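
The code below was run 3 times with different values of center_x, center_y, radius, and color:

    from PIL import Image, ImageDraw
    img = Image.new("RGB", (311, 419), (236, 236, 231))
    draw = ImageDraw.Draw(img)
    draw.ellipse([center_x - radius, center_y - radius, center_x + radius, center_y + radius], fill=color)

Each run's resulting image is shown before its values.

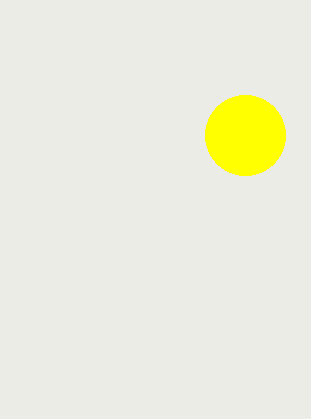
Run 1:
center_x = 245; center_y = 135; radius = 40; color = 'yellow'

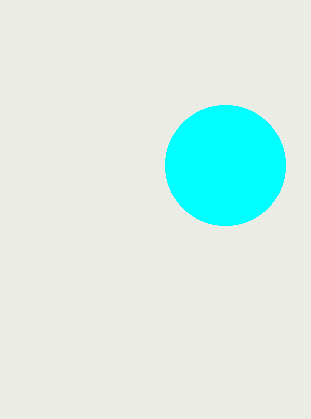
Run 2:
center_x = 225, center_y = 165, radius = 60, color = 'cyan'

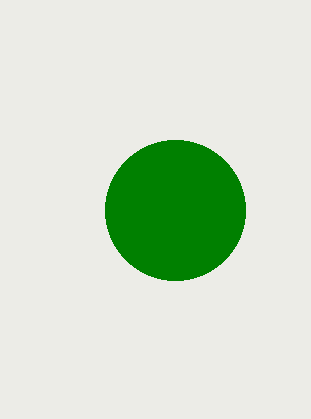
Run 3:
center_x = 175
center_y = 210
radius = 70
color = 'green'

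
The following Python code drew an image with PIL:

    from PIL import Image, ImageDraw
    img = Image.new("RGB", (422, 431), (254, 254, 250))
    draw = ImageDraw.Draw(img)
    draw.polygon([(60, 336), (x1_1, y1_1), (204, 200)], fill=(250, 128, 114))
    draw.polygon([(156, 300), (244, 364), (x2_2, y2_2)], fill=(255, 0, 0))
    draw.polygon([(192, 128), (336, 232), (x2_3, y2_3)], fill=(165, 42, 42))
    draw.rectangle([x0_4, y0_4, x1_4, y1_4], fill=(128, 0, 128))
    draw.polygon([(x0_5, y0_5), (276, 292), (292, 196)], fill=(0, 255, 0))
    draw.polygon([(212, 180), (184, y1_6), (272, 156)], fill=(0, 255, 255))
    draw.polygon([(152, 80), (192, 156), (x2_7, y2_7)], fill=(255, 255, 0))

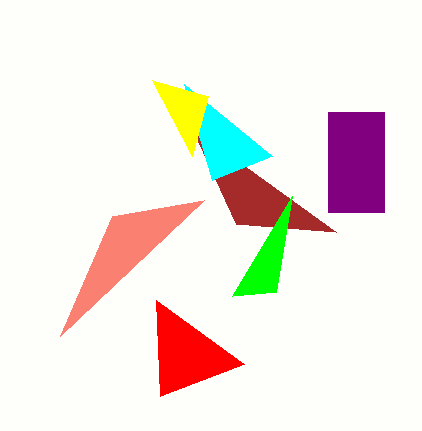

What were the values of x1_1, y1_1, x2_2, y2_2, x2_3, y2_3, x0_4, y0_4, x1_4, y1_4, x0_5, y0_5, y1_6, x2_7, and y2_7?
x1_1 = 112, y1_1 = 216, x2_2 = 160, y2_2 = 396, x2_3 = 236, y2_3 = 224, x0_4 = 328, y0_4 = 112, x1_4 = 384, y1_4 = 212, x0_5 = 232, y0_5 = 296, y1_6 = 84, x2_7 = 208, y2_7 = 96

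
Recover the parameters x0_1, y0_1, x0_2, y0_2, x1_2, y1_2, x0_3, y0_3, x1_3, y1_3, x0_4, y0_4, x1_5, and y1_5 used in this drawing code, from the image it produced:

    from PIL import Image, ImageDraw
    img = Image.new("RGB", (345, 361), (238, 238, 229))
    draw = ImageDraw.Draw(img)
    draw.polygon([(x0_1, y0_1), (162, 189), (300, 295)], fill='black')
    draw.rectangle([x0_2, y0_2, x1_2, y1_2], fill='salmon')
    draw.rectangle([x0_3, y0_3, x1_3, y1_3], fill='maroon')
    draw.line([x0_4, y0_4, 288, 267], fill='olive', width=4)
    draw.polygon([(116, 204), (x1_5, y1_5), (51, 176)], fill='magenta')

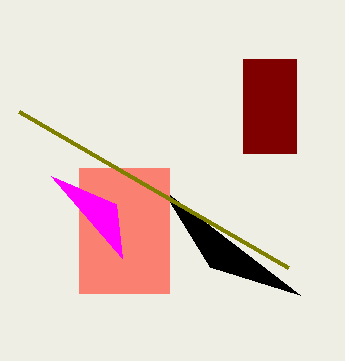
x0_1 = 210, y0_1 = 267, x0_2 = 79, y0_2 = 168, x1_2 = 169, y1_2 = 293, x0_3 = 243, y0_3 = 59, x1_3 = 296, y1_3 = 153, x0_4 = 19, y0_4 = 111, x1_5 = 122, y1_5 = 258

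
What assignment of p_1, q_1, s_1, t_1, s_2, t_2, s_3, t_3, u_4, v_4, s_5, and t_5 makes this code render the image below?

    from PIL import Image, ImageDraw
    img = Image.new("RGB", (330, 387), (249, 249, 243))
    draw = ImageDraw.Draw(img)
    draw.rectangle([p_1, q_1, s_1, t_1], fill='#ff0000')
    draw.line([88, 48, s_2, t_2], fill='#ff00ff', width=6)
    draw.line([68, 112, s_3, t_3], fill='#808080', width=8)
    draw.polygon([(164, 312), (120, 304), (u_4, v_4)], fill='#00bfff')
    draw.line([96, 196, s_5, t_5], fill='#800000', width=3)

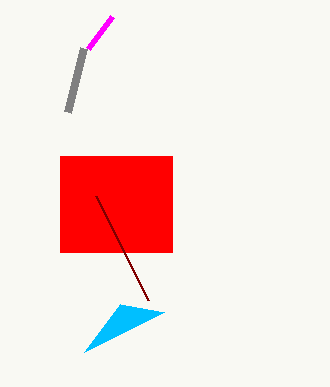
p_1 = 60
q_1 = 156
s_1 = 172
t_1 = 252
s_2 = 112
t_2 = 16
s_3 = 84
t_3 = 48
u_4 = 84
v_4 = 352
s_5 = 148
t_5 = 300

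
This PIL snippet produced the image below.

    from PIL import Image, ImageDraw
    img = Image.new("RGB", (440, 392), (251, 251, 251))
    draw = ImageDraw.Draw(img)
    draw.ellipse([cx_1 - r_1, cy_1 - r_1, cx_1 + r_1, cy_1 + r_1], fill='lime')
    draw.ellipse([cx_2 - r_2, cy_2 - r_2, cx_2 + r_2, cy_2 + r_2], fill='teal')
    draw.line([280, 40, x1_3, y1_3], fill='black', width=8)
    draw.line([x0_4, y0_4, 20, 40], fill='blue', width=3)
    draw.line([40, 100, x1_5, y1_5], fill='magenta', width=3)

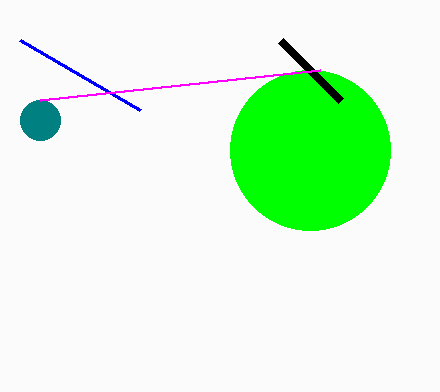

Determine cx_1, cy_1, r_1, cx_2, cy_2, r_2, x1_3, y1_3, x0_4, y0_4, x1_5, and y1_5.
cx_1 = 310, cy_1 = 150, r_1 = 80, cx_2 = 40, cy_2 = 120, r_2 = 20, x1_3 = 340, y1_3 = 100, x0_4 = 140, y0_4 = 110, x1_5 = 320, y1_5 = 70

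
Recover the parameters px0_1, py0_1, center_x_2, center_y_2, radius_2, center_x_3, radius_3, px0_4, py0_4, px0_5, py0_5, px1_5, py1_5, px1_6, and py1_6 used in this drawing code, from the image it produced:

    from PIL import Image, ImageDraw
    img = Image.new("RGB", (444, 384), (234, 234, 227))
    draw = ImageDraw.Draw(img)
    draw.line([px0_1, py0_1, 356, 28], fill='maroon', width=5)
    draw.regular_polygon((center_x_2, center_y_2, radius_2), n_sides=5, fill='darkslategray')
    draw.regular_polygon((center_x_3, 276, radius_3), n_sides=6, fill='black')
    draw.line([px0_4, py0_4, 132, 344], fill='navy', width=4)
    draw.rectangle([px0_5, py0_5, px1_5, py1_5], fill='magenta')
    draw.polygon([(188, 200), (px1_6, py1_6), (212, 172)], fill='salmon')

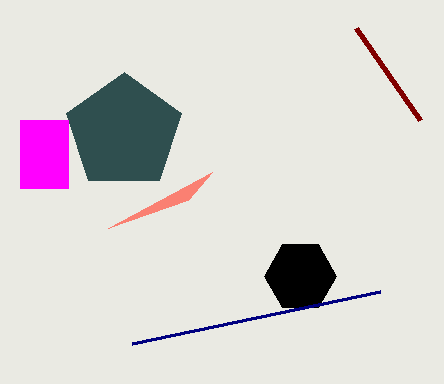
px0_1 = 420
py0_1 = 120
center_x_2 = 124
center_y_2 = 132
radius_2 = 60
center_x_3 = 300
radius_3 = 36
px0_4 = 380
py0_4 = 292
px0_5 = 20
py0_5 = 120
px1_5 = 68
py1_5 = 188
px1_6 = 108
py1_6 = 228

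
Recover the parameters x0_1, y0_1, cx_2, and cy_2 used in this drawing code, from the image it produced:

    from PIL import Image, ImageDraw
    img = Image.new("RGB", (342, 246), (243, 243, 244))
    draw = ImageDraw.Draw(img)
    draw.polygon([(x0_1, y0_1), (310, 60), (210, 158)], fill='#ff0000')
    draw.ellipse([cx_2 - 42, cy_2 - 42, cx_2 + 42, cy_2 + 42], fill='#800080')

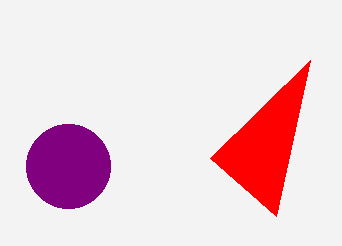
x0_1 = 276, y0_1 = 216, cx_2 = 68, cy_2 = 166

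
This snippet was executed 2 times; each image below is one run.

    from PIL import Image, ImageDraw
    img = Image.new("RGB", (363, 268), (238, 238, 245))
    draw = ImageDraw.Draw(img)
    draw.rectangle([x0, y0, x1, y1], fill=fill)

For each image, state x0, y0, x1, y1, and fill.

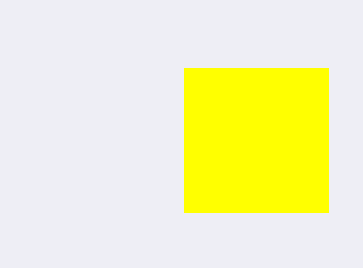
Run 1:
x0 = 184; y0 = 68; x1 = 328; y1 = 212; fill = 'yellow'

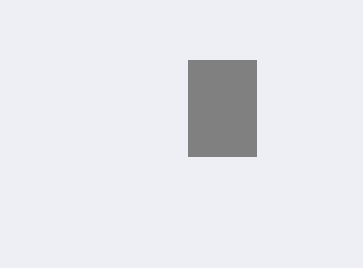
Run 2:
x0 = 188, y0 = 60, x1 = 256, y1 = 156, fill = 'gray'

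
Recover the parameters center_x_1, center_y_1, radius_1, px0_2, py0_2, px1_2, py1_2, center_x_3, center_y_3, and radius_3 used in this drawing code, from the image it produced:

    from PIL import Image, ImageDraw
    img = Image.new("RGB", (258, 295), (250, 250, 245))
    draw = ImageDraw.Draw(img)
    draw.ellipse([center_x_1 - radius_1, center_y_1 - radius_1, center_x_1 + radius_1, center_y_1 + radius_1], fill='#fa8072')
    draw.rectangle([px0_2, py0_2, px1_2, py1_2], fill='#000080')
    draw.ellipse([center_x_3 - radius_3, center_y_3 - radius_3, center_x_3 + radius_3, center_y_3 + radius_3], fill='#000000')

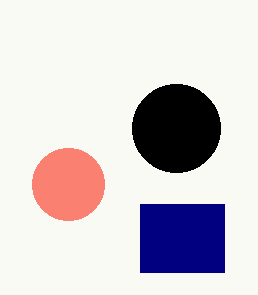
center_x_1 = 68; center_y_1 = 184; radius_1 = 36; px0_2 = 140; py0_2 = 204; px1_2 = 224; py1_2 = 272; center_x_3 = 176; center_y_3 = 128; radius_3 = 44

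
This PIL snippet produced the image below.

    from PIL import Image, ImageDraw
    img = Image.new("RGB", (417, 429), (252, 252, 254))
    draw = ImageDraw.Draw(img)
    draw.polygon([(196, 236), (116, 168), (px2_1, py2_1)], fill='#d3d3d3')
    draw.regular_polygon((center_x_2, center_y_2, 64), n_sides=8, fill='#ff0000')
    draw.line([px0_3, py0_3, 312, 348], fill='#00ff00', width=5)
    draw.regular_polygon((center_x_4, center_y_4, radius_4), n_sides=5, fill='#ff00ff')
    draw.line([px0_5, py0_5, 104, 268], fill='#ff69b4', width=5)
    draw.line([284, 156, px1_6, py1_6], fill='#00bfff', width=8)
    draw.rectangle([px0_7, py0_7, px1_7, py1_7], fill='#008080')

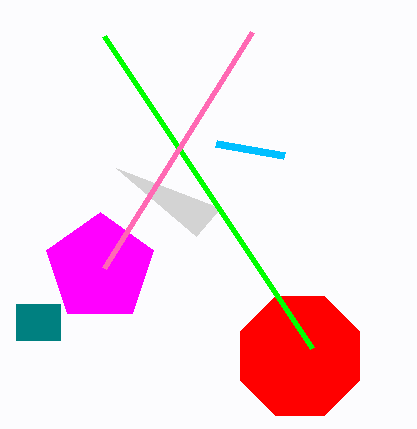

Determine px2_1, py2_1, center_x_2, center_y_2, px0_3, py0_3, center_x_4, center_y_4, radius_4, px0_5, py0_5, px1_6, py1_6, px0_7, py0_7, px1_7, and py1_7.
px2_1 = 220
py2_1 = 208
center_x_2 = 300
center_y_2 = 356
px0_3 = 104
py0_3 = 36
center_x_4 = 100
center_y_4 = 268
radius_4 = 56
px0_5 = 252
py0_5 = 32
px1_6 = 216
py1_6 = 144
px0_7 = 16
py0_7 = 304
px1_7 = 60
py1_7 = 340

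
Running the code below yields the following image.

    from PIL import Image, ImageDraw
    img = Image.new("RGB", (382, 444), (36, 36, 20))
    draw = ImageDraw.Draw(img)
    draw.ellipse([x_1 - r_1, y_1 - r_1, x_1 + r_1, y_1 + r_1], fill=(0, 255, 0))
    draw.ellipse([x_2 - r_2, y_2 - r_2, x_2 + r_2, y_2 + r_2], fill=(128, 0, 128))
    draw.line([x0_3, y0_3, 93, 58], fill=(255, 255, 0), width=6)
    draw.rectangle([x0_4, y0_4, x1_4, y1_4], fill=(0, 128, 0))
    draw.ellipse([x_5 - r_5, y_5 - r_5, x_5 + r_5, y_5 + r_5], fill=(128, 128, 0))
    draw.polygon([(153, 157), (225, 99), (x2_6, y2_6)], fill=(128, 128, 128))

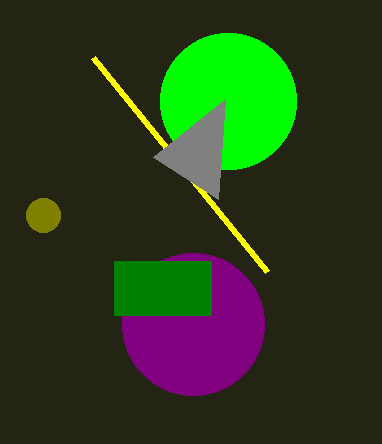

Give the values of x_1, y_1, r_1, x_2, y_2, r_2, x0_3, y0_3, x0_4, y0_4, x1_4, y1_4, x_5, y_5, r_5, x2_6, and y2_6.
x_1 = 228, y_1 = 101, r_1 = 68, x_2 = 193, y_2 = 324, r_2 = 71, x0_3 = 267, y0_3 = 272, x0_4 = 114, y0_4 = 261, x1_4 = 211, y1_4 = 315, x_5 = 43, y_5 = 215, r_5 = 17, x2_6 = 218, y2_6 = 199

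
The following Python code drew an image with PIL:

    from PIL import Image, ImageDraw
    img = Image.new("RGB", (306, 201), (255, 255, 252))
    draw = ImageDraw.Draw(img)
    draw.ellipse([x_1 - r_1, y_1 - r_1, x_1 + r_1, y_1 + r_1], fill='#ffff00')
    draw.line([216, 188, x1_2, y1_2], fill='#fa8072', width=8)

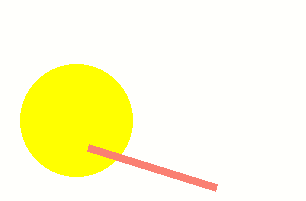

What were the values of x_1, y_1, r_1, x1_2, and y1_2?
x_1 = 76; y_1 = 120; r_1 = 56; x1_2 = 88; y1_2 = 148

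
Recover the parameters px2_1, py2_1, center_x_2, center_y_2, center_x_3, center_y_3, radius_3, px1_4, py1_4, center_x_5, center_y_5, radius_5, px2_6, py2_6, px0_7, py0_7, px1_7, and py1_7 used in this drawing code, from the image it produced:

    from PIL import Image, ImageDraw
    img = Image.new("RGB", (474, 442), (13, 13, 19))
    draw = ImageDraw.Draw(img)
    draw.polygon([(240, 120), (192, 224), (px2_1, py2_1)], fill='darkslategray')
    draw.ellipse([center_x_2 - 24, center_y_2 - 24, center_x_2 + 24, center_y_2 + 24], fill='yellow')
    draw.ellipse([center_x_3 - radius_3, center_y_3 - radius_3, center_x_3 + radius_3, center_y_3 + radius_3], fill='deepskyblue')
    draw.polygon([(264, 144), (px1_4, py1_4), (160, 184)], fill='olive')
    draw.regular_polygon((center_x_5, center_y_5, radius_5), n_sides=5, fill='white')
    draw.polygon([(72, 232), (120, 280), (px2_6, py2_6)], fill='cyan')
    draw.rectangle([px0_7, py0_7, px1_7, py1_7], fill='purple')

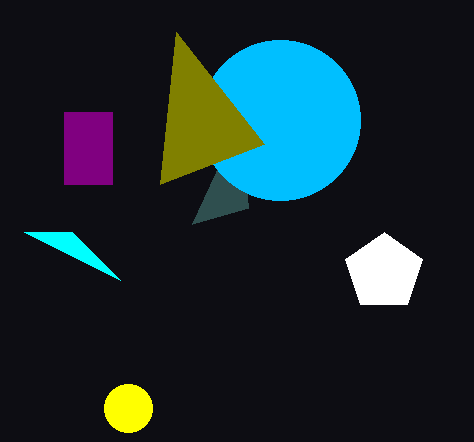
px2_1 = 248, py2_1 = 208, center_x_2 = 128, center_y_2 = 408, center_x_3 = 280, center_y_3 = 120, radius_3 = 80, px1_4 = 176, py1_4 = 32, center_x_5 = 384, center_y_5 = 272, radius_5 = 40, px2_6 = 24, py2_6 = 232, px0_7 = 64, py0_7 = 112, px1_7 = 112, py1_7 = 184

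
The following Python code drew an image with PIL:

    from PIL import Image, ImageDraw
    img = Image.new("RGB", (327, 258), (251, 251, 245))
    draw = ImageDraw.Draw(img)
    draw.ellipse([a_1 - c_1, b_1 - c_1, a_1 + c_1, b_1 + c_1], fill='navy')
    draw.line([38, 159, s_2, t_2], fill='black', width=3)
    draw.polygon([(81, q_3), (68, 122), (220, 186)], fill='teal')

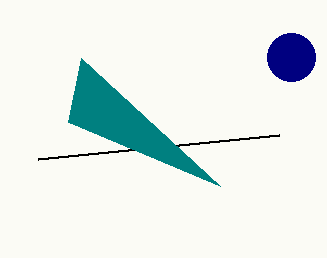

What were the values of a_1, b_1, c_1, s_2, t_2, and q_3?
a_1 = 291; b_1 = 57; c_1 = 24; s_2 = 279; t_2 = 135; q_3 = 58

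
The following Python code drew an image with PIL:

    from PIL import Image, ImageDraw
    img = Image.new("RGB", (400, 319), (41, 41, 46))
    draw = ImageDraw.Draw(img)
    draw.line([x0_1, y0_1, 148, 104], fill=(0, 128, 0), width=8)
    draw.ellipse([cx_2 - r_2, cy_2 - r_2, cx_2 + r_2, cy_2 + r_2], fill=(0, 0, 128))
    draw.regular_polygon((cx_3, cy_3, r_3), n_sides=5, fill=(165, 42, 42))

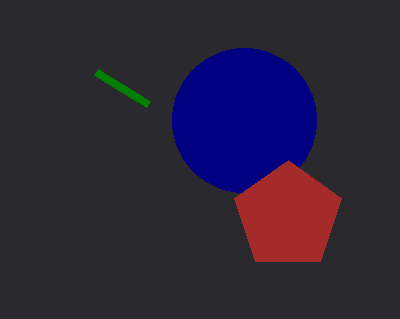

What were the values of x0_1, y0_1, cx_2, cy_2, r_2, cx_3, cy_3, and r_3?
x0_1 = 96, y0_1 = 72, cx_2 = 244, cy_2 = 120, r_2 = 72, cx_3 = 288, cy_3 = 216, r_3 = 56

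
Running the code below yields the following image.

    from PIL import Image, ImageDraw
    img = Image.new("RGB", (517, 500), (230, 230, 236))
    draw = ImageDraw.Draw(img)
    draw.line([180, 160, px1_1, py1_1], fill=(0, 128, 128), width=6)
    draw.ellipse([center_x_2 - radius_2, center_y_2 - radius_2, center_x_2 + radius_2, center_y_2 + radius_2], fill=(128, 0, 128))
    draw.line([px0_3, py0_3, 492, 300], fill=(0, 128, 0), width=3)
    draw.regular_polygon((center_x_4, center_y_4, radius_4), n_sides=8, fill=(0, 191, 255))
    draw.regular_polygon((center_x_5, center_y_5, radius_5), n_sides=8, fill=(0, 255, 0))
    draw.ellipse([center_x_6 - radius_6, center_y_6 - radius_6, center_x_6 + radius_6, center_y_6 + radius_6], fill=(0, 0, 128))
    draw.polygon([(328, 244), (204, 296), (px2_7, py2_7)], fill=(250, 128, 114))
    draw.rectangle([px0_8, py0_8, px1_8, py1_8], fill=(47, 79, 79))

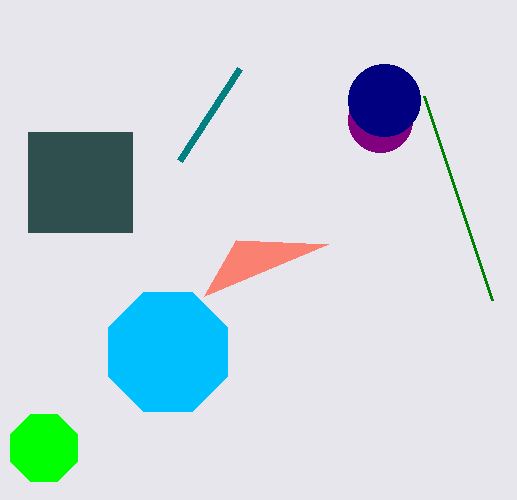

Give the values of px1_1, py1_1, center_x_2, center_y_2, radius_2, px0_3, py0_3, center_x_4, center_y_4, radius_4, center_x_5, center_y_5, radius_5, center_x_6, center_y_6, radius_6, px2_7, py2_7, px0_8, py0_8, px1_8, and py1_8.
px1_1 = 240; py1_1 = 68; center_x_2 = 380; center_y_2 = 120; radius_2 = 32; px0_3 = 424; py0_3 = 96; center_x_4 = 168; center_y_4 = 352; radius_4 = 64; center_x_5 = 44; center_y_5 = 448; radius_5 = 36; center_x_6 = 384; center_y_6 = 100; radius_6 = 36; px2_7 = 236; py2_7 = 240; px0_8 = 28; py0_8 = 132; px1_8 = 132; py1_8 = 232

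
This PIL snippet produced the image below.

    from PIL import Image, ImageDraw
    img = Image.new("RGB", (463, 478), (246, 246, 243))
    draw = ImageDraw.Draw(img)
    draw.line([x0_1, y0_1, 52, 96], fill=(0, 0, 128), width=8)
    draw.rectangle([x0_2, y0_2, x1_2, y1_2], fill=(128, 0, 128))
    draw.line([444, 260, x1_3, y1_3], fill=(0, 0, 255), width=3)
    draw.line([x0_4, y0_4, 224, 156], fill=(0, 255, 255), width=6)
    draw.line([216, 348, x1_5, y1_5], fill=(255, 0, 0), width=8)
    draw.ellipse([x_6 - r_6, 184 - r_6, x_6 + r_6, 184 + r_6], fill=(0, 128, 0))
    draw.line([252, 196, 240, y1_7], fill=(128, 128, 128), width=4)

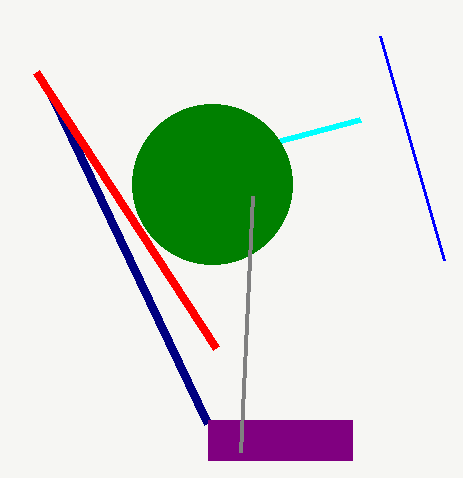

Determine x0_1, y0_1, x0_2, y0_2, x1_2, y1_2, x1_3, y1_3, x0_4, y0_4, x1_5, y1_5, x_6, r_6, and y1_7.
x0_1 = 208; y0_1 = 424; x0_2 = 208; y0_2 = 420; x1_2 = 352; y1_2 = 460; x1_3 = 380; y1_3 = 36; x0_4 = 360; y0_4 = 120; x1_5 = 36; y1_5 = 72; x_6 = 212; r_6 = 80; y1_7 = 452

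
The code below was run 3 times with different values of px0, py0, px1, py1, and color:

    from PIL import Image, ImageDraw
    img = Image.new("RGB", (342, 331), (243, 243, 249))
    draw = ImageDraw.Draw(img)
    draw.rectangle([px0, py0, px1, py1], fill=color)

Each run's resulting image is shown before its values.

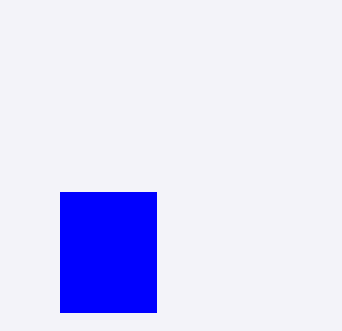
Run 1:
px0 = 60; py0 = 192; px1 = 156; py1 = 312; color = 'blue'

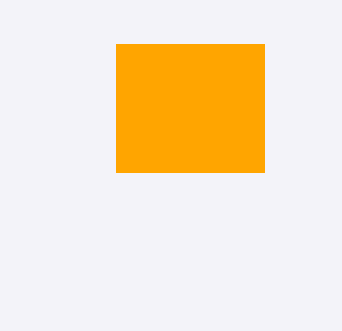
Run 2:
px0 = 116; py0 = 44; px1 = 264; py1 = 172; color = 'orange'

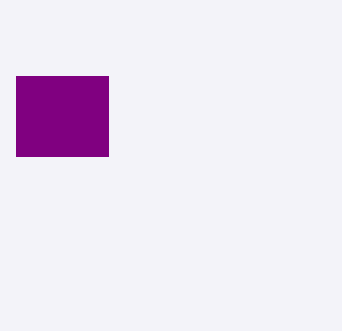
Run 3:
px0 = 16; py0 = 76; px1 = 108; py1 = 156; color = 'purple'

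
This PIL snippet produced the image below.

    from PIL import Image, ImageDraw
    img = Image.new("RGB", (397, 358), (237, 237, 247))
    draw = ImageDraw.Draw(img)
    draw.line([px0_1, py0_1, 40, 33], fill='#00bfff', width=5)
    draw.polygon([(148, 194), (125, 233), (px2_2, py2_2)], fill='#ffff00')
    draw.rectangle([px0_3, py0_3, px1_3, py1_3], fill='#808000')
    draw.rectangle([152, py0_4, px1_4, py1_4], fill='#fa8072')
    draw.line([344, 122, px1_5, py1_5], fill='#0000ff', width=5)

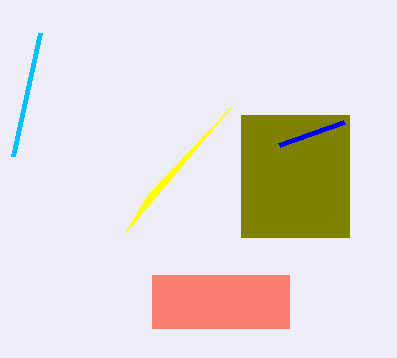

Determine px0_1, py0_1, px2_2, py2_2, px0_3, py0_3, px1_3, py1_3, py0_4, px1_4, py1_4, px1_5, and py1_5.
px0_1 = 13, py0_1 = 156, px2_2 = 230, py2_2 = 108, px0_3 = 241, py0_3 = 115, px1_3 = 349, py1_3 = 237, py0_4 = 275, px1_4 = 289, py1_4 = 328, px1_5 = 279, py1_5 = 145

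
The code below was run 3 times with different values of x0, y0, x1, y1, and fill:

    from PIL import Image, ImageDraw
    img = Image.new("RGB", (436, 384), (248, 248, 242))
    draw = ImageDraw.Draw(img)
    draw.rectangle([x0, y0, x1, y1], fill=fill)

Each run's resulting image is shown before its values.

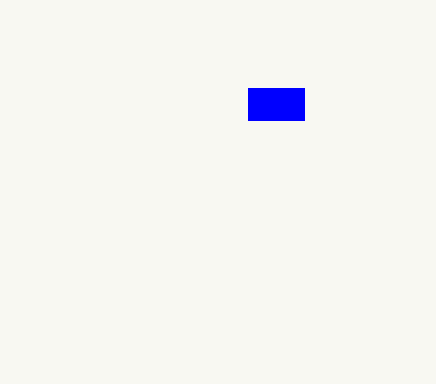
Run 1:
x0 = 248, y0 = 88, x1 = 304, y1 = 120, fill = 'blue'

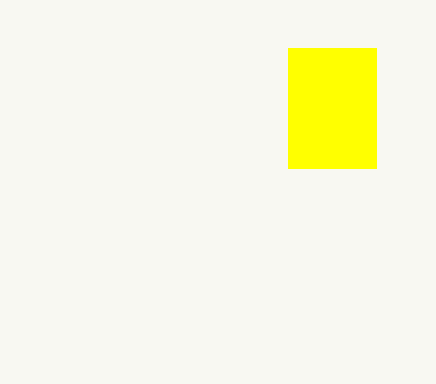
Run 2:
x0 = 288; y0 = 48; x1 = 376; y1 = 168; fill = 'yellow'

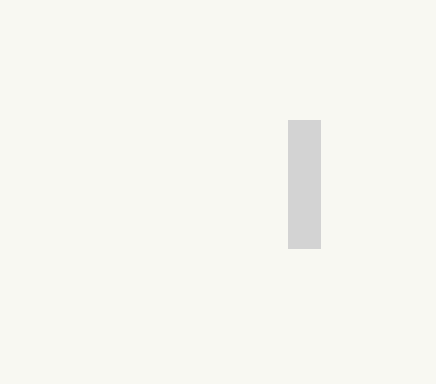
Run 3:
x0 = 288
y0 = 120
x1 = 320
y1 = 248
fill = 'lightgray'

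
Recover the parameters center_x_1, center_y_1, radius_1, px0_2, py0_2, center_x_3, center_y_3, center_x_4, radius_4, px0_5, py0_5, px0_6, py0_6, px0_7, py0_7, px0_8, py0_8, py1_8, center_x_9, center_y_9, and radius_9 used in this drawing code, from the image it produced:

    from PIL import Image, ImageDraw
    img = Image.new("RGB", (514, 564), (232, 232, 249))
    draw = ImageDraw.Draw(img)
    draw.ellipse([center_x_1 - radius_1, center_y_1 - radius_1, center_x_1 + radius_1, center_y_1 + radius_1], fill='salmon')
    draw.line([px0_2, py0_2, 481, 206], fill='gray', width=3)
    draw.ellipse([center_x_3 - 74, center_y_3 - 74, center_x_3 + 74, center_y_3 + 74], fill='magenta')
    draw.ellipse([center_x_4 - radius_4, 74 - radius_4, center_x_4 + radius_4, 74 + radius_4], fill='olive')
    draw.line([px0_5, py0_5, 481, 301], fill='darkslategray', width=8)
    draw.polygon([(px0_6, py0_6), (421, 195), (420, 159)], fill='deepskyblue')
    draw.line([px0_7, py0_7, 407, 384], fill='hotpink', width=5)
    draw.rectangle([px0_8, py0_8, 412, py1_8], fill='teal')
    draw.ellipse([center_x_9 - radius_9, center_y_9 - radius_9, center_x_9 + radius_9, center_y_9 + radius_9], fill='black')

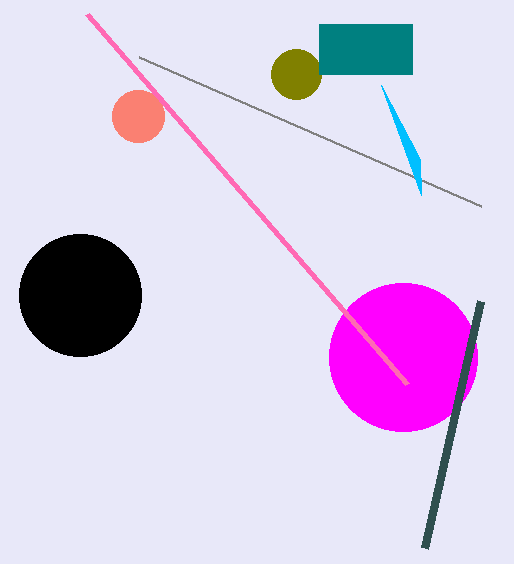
center_x_1 = 138
center_y_1 = 116
radius_1 = 26
px0_2 = 139
py0_2 = 57
center_x_3 = 403
center_y_3 = 357
center_x_4 = 296
radius_4 = 25
px0_5 = 425
py0_5 = 548
px0_6 = 381
py0_6 = 85
px0_7 = 87
py0_7 = 14
px0_8 = 319
py0_8 = 24
py1_8 = 74
center_x_9 = 80
center_y_9 = 295
radius_9 = 61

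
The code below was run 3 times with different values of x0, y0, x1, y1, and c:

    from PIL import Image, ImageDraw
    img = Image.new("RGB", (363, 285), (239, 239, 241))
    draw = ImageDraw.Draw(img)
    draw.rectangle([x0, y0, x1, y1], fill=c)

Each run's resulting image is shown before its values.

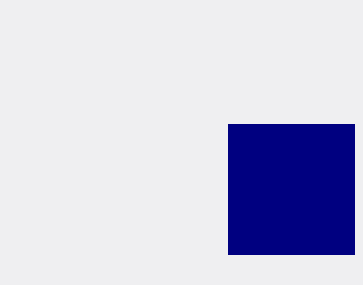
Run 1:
x0 = 228
y0 = 124
x1 = 354
y1 = 254
c = 'navy'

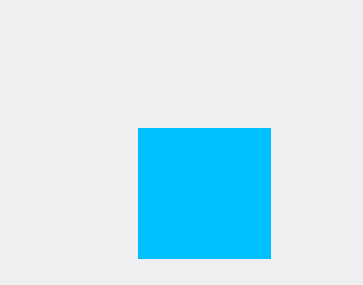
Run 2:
x0 = 138
y0 = 128
x1 = 270
y1 = 258
c = 'deepskyblue'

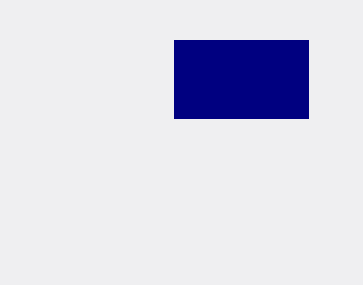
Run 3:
x0 = 174, y0 = 40, x1 = 308, y1 = 118, c = 'navy'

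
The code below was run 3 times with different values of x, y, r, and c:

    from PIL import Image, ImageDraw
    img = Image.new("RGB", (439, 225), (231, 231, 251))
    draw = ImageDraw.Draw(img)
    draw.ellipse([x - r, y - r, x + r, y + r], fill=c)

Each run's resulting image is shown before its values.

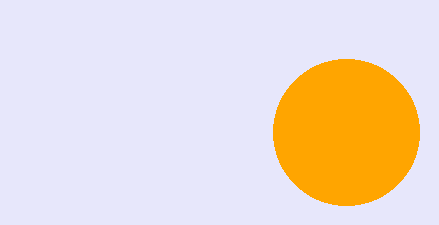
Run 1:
x = 346, y = 132, r = 73, c = 'orange'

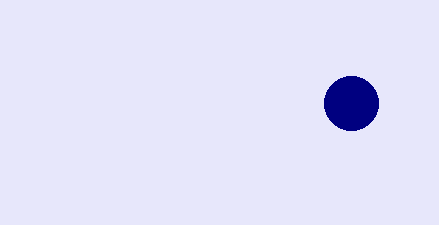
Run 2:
x = 351, y = 103, r = 27, c = 'navy'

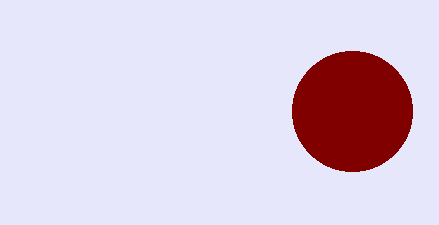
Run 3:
x = 352, y = 111, r = 60, c = 'maroon'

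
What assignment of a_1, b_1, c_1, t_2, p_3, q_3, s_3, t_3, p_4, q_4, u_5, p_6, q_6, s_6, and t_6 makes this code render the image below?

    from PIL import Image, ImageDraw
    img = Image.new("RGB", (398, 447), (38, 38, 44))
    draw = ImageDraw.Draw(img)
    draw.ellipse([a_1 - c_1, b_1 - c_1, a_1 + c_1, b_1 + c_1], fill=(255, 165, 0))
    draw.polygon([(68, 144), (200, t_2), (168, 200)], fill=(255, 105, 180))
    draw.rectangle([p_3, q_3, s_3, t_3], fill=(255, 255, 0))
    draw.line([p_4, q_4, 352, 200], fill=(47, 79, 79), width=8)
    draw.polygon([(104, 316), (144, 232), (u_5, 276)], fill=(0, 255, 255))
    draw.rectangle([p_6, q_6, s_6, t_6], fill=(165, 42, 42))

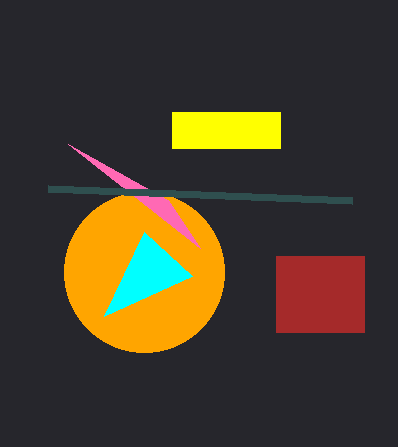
a_1 = 144, b_1 = 272, c_1 = 80, t_2 = 248, p_3 = 172, q_3 = 112, s_3 = 280, t_3 = 148, p_4 = 48, q_4 = 188, u_5 = 192, p_6 = 276, q_6 = 256, s_6 = 364, t_6 = 332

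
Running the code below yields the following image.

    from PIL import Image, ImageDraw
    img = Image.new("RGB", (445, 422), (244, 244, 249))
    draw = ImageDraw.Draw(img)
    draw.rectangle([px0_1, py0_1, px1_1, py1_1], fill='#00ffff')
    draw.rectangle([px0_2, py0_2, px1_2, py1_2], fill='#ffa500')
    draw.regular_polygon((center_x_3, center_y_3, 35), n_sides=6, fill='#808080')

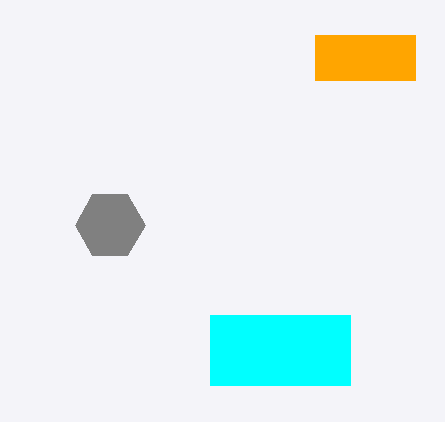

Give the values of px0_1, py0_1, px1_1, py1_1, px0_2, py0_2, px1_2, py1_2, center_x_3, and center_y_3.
px0_1 = 210
py0_1 = 315
px1_1 = 350
py1_1 = 385
px0_2 = 315
py0_2 = 35
px1_2 = 415
py1_2 = 80
center_x_3 = 110
center_y_3 = 225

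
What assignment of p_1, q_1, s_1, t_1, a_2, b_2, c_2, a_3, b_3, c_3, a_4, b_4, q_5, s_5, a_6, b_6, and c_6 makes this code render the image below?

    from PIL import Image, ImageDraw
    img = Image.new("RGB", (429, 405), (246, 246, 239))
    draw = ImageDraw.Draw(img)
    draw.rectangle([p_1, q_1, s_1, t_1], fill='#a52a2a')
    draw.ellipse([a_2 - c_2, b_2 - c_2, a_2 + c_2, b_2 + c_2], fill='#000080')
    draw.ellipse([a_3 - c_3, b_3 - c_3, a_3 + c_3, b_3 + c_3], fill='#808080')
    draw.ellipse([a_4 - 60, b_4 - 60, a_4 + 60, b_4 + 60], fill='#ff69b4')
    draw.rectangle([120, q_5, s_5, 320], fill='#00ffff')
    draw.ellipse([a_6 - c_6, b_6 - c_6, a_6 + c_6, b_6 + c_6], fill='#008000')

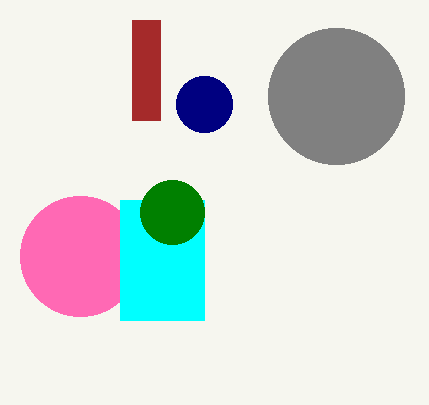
p_1 = 132
q_1 = 20
s_1 = 160
t_1 = 120
a_2 = 204
b_2 = 104
c_2 = 28
a_3 = 336
b_3 = 96
c_3 = 68
a_4 = 80
b_4 = 256
q_5 = 200
s_5 = 204
a_6 = 172
b_6 = 212
c_6 = 32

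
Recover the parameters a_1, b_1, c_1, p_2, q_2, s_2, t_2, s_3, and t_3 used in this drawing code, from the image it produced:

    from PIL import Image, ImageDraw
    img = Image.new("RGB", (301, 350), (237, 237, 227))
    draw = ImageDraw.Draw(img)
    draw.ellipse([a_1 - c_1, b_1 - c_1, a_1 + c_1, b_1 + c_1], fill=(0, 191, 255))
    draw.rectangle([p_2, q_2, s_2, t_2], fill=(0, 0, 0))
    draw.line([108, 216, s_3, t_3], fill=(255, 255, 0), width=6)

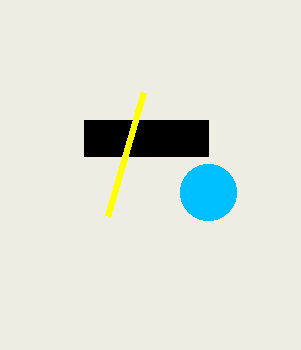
a_1 = 208
b_1 = 192
c_1 = 28
p_2 = 84
q_2 = 120
s_2 = 208
t_2 = 156
s_3 = 144
t_3 = 92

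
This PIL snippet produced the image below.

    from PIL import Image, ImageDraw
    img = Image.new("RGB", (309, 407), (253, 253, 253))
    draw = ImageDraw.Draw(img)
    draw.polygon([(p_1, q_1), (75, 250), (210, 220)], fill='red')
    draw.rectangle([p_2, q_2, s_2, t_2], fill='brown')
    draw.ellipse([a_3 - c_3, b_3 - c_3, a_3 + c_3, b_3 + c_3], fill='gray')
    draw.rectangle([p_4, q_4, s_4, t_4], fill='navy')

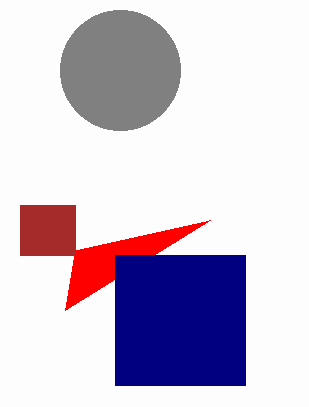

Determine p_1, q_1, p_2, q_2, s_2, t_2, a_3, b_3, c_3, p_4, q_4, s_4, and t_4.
p_1 = 65, q_1 = 310, p_2 = 20, q_2 = 205, s_2 = 75, t_2 = 255, a_3 = 120, b_3 = 70, c_3 = 60, p_4 = 115, q_4 = 255, s_4 = 245, t_4 = 385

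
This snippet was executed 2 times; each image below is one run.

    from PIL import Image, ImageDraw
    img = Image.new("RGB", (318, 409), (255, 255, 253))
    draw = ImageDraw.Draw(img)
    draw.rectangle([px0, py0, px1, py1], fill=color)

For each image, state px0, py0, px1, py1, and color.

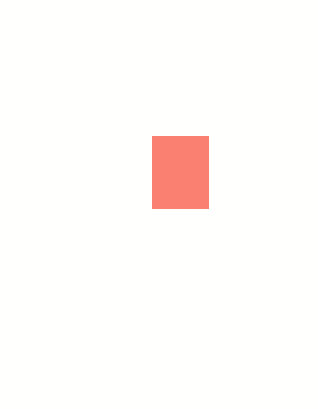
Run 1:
px0 = 152; py0 = 136; px1 = 208; py1 = 208; color = 'salmon'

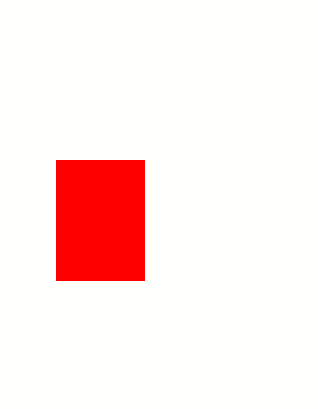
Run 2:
px0 = 56, py0 = 160, px1 = 144, py1 = 280, color = 'red'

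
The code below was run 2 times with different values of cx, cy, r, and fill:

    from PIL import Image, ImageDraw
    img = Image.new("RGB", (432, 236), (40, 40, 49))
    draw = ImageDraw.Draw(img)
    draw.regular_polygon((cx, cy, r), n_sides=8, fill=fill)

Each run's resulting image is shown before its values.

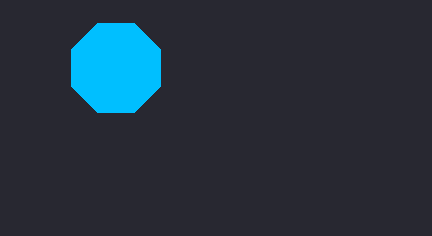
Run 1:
cx = 116; cy = 68; r = 48; fill = 'deepskyblue'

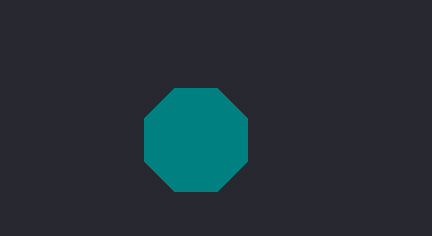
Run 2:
cx = 196, cy = 140, r = 56, fill = 'teal'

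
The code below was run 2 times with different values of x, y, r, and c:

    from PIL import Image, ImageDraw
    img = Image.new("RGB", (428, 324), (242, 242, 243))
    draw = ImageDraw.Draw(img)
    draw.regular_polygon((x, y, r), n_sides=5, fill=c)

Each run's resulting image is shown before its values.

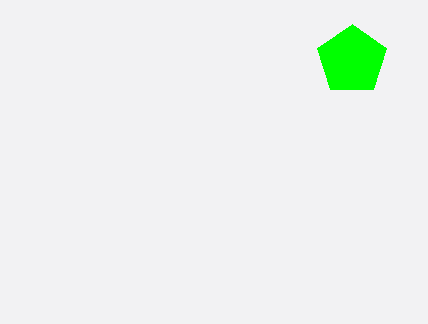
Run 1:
x = 352
y = 60
r = 36
c = 'lime'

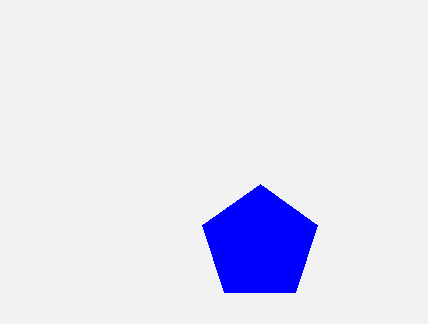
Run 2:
x = 260; y = 244; r = 60; c = 'blue'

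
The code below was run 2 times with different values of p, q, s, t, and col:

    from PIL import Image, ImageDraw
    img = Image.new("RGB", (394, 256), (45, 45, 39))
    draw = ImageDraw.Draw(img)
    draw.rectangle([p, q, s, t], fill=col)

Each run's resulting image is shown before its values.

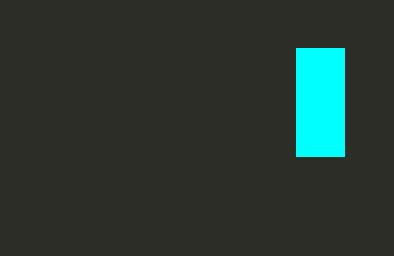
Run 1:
p = 296, q = 48, s = 344, t = 156, col = 'cyan'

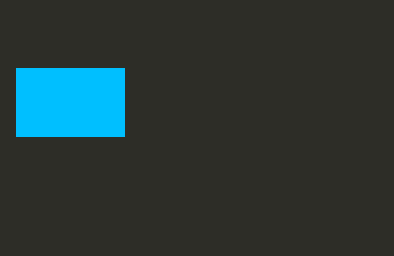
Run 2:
p = 16; q = 68; s = 124; t = 136; col = 'deepskyblue'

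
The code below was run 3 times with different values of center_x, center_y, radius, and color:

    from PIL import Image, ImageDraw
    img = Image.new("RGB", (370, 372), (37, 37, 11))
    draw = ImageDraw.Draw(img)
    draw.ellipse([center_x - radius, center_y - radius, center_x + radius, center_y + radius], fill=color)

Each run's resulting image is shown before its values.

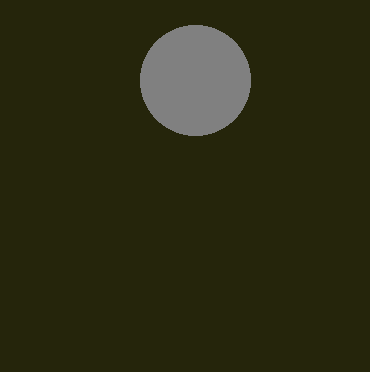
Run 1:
center_x = 195
center_y = 80
radius = 55
color = 'gray'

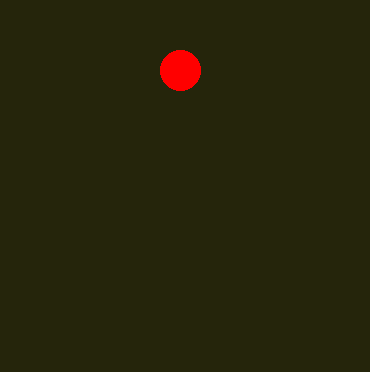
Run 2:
center_x = 180, center_y = 70, radius = 20, color = 'red'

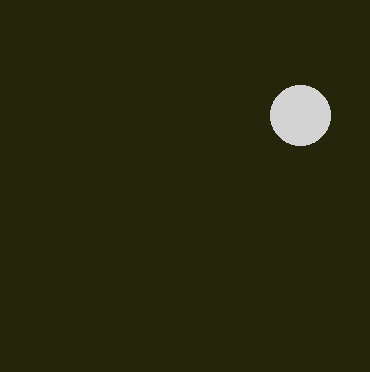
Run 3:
center_x = 300
center_y = 115
radius = 30
color = 'lightgray'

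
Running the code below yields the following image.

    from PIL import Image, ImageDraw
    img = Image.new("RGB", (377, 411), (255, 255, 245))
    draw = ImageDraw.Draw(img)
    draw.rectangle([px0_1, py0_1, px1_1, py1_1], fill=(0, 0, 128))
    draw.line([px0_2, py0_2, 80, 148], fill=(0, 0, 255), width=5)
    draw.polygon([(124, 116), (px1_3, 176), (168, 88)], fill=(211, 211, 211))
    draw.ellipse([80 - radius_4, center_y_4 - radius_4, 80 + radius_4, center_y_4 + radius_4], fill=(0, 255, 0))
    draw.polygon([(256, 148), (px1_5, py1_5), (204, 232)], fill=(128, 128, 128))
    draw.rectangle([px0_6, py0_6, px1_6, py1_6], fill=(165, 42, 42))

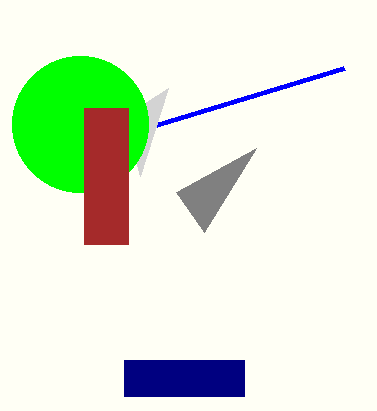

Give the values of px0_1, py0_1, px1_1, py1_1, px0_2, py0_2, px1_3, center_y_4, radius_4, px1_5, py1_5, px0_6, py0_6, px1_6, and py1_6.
px0_1 = 124, py0_1 = 360, px1_1 = 244, py1_1 = 396, px0_2 = 344, py0_2 = 68, px1_3 = 140, center_y_4 = 124, radius_4 = 68, px1_5 = 176, py1_5 = 192, px0_6 = 84, py0_6 = 108, px1_6 = 128, py1_6 = 244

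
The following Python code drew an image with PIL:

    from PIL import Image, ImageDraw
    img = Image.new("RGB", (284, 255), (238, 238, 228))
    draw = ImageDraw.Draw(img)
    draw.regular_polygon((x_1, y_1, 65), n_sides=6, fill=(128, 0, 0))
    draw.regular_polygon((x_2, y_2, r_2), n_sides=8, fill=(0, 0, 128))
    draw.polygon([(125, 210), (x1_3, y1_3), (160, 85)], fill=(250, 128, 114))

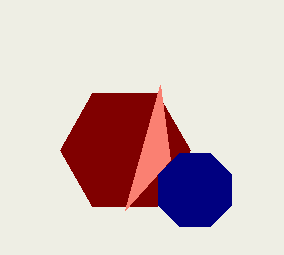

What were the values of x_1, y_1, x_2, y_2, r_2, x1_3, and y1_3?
x_1 = 125, y_1 = 150, x_2 = 195, y_2 = 190, r_2 = 40, x1_3 = 170, y1_3 = 160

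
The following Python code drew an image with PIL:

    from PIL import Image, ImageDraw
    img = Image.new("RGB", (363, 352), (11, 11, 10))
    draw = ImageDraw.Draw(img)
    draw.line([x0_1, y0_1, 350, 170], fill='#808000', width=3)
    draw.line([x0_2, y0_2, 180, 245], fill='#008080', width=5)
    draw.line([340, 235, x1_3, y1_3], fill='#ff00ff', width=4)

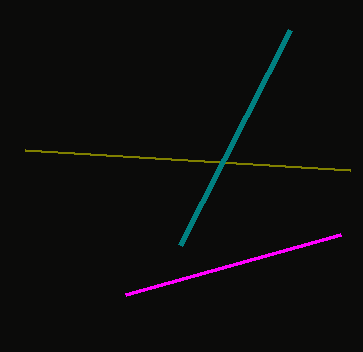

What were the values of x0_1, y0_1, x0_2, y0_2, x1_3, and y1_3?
x0_1 = 25; y0_1 = 150; x0_2 = 290; y0_2 = 30; x1_3 = 125; y1_3 = 295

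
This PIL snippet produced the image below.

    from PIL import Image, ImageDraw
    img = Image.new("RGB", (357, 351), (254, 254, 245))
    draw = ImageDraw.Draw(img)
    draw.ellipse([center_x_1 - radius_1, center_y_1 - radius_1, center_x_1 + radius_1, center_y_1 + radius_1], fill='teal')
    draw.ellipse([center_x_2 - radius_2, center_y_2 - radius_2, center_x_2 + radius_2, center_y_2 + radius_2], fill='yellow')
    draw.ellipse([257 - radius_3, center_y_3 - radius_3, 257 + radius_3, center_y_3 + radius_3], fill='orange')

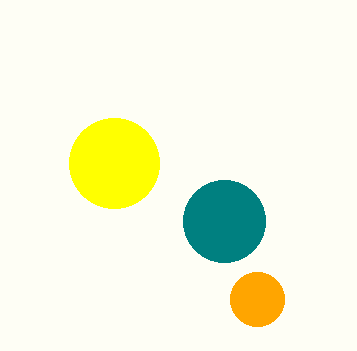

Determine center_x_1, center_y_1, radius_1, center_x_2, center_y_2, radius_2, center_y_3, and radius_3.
center_x_1 = 224
center_y_1 = 221
radius_1 = 41
center_x_2 = 114
center_y_2 = 163
radius_2 = 45
center_y_3 = 299
radius_3 = 27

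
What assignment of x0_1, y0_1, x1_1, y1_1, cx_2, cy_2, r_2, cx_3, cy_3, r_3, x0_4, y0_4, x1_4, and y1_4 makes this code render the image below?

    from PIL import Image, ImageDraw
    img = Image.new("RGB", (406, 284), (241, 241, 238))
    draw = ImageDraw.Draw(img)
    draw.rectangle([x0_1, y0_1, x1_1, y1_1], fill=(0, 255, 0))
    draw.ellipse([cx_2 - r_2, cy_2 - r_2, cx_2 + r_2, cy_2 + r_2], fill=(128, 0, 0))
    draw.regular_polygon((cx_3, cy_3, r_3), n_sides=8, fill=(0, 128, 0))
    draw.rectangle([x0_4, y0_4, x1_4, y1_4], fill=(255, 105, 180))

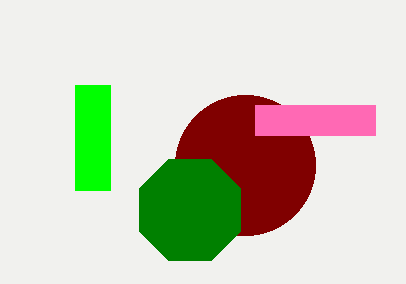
x0_1 = 75
y0_1 = 85
x1_1 = 110
y1_1 = 190
cx_2 = 245
cy_2 = 165
r_2 = 70
cx_3 = 190
cy_3 = 210
r_3 = 55
x0_4 = 255
y0_4 = 105
x1_4 = 375
y1_4 = 135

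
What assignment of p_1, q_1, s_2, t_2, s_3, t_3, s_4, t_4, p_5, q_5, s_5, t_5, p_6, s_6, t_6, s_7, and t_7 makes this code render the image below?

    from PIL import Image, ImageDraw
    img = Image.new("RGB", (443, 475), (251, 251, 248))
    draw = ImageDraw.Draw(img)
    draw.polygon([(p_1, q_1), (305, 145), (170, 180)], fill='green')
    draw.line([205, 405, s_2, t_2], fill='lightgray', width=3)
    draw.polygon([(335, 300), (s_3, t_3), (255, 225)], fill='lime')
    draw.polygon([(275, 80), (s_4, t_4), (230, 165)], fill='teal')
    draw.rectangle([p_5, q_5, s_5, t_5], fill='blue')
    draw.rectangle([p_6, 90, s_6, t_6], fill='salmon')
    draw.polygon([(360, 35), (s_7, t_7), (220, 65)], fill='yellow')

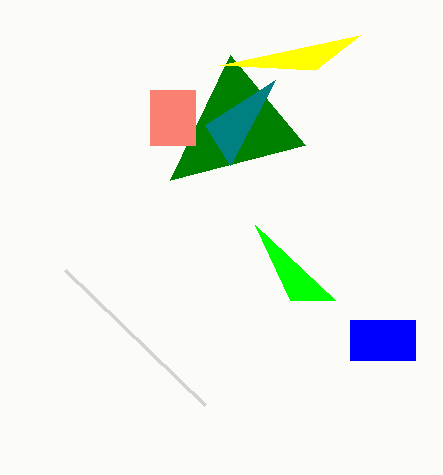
p_1 = 230
q_1 = 55
s_2 = 65
t_2 = 270
s_3 = 290
t_3 = 300
s_4 = 205
t_4 = 125
p_5 = 350
q_5 = 320
s_5 = 415
t_5 = 360
p_6 = 150
s_6 = 195
t_6 = 145
s_7 = 315
t_7 = 70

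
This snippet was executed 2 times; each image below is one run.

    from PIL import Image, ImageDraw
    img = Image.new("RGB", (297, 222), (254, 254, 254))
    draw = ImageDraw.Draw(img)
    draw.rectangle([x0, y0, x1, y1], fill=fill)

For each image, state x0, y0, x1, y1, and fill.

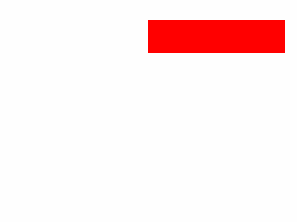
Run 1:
x0 = 148, y0 = 20, x1 = 284, y1 = 52, fill = 'red'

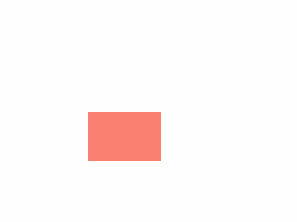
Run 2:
x0 = 88, y0 = 112, x1 = 160, y1 = 160, fill = 'salmon'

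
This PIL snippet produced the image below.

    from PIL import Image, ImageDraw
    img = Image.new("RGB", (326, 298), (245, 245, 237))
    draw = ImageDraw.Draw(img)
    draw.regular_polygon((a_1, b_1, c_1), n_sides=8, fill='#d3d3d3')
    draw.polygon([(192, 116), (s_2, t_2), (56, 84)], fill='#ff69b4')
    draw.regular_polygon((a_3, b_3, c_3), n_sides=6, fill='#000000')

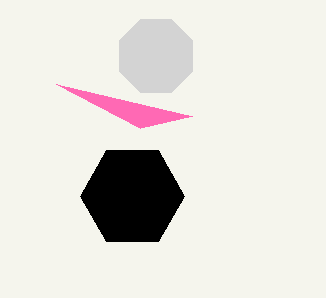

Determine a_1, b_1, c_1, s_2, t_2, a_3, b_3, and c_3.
a_1 = 156; b_1 = 56; c_1 = 40; s_2 = 140; t_2 = 128; a_3 = 132; b_3 = 196; c_3 = 52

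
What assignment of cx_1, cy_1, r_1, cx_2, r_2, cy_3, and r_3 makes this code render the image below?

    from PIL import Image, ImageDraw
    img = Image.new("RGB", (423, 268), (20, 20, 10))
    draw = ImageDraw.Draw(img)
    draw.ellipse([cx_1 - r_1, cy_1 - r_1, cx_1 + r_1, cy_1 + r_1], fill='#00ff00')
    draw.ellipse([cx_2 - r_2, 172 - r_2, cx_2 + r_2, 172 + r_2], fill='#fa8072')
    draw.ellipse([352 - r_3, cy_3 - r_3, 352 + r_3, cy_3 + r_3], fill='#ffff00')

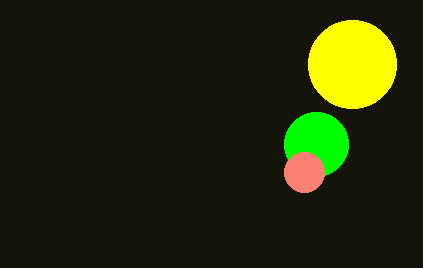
cx_1 = 316; cy_1 = 144; r_1 = 32; cx_2 = 304; r_2 = 20; cy_3 = 64; r_3 = 44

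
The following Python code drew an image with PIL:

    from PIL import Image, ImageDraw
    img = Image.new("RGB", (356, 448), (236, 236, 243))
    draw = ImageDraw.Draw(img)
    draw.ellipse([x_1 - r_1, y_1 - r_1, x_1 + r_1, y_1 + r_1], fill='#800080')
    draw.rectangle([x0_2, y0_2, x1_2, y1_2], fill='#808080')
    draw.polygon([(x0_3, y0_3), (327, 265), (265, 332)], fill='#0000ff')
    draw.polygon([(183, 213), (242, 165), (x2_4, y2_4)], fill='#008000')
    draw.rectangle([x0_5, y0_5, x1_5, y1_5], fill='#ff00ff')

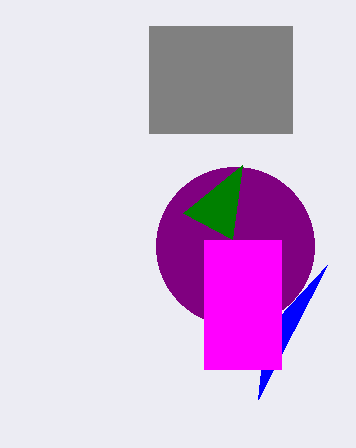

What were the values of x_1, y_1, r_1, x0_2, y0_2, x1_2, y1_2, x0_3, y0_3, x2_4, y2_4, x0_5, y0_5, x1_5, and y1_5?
x_1 = 235, y_1 = 246, r_1 = 79, x0_2 = 149, y0_2 = 26, x1_2 = 292, y1_2 = 133, x0_3 = 258, y0_3 = 399, x2_4 = 232, y2_4 = 239, x0_5 = 204, y0_5 = 240, x1_5 = 281, y1_5 = 369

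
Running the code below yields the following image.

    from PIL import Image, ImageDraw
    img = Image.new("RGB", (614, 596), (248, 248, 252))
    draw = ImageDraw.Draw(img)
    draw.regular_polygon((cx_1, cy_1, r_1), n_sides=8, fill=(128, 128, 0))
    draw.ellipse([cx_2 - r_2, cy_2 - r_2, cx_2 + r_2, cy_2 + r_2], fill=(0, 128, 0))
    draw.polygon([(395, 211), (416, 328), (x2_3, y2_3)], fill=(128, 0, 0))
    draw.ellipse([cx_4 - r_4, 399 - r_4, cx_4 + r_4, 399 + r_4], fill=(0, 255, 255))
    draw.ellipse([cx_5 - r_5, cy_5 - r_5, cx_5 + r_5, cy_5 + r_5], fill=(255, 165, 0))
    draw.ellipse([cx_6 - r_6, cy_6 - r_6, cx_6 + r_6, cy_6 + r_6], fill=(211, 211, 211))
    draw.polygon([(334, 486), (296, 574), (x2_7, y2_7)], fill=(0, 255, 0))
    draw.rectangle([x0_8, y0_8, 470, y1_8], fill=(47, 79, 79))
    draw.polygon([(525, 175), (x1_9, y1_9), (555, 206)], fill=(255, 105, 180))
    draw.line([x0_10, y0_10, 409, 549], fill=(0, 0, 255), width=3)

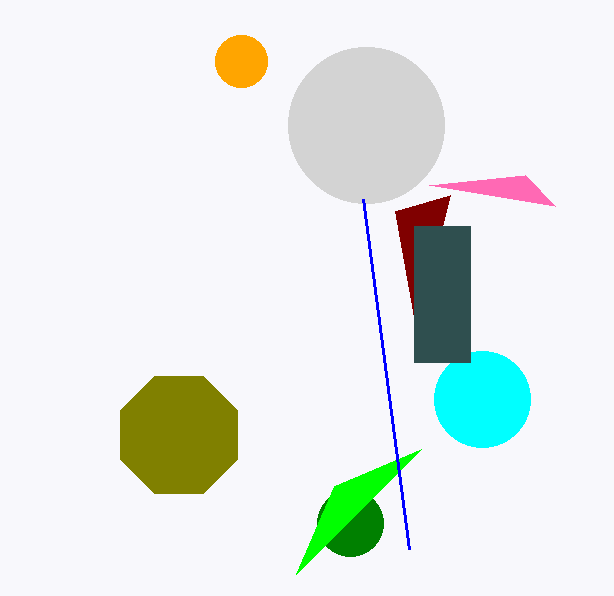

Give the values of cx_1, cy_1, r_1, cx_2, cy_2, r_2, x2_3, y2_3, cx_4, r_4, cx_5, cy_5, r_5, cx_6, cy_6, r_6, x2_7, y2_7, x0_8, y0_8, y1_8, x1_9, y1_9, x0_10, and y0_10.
cx_1 = 179
cy_1 = 435
r_1 = 63
cx_2 = 350
cy_2 = 523
r_2 = 33
x2_3 = 450
y2_3 = 195
cx_4 = 482
r_4 = 48
cx_5 = 241
cy_5 = 61
r_5 = 26
cx_6 = 366
cy_6 = 125
r_6 = 78
x2_7 = 421
y2_7 = 449
x0_8 = 414
y0_8 = 226
y1_8 = 362
x1_9 = 429
y1_9 = 185
x0_10 = 363
y0_10 = 199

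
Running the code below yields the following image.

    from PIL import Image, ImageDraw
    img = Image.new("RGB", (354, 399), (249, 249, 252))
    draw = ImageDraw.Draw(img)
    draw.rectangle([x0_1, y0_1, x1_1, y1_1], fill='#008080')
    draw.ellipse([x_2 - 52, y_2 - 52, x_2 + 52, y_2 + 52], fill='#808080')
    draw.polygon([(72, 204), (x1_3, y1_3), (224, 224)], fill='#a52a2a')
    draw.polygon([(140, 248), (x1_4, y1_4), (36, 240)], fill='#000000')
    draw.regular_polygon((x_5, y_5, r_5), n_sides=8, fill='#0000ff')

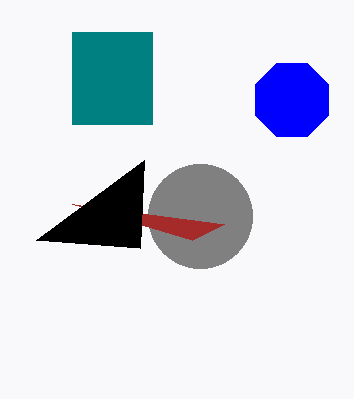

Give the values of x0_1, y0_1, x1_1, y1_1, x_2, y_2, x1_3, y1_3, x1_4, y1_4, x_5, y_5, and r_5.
x0_1 = 72
y0_1 = 32
x1_1 = 152
y1_1 = 124
x_2 = 200
y_2 = 216
x1_3 = 192
y1_3 = 240
x1_4 = 144
y1_4 = 160
x_5 = 292
y_5 = 100
r_5 = 40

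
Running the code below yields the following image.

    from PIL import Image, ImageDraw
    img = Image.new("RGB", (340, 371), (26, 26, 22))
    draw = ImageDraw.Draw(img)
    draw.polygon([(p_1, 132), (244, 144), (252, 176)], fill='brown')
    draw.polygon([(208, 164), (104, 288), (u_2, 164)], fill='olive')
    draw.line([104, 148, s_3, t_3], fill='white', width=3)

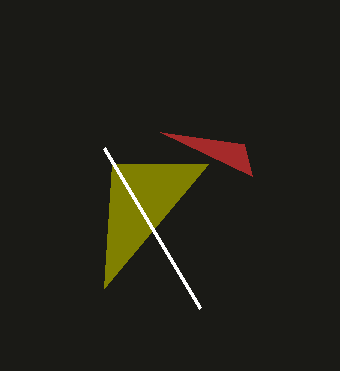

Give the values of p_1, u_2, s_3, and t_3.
p_1 = 160
u_2 = 112
s_3 = 200
t_3 = 308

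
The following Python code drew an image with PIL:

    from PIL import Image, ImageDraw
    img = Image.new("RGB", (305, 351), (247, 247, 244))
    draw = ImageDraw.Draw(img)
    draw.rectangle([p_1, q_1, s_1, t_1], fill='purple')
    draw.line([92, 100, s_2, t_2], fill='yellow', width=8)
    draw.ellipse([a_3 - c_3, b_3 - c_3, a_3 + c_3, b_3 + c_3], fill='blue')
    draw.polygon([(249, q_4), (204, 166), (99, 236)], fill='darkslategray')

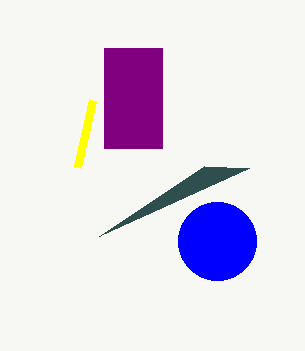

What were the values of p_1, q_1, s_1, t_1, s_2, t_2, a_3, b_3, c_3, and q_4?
p_1 = 104; q_1 = 48; s_1 = 162; t_1 = 148; s_2 = 77; t_2 = 167; a_3 = 217; b_3 = 241; c_3 = 39; q_4 = 168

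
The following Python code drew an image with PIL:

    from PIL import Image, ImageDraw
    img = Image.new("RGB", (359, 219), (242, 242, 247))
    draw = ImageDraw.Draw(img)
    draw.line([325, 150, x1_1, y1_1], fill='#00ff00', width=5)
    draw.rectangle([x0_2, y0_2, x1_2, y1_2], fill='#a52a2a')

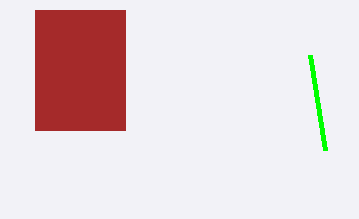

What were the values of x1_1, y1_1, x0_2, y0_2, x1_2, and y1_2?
x1_1 = 310; y1_1 = 55; x0_2 = 35; y0_2 = 10; x1_2 = 125; y1_2 = 130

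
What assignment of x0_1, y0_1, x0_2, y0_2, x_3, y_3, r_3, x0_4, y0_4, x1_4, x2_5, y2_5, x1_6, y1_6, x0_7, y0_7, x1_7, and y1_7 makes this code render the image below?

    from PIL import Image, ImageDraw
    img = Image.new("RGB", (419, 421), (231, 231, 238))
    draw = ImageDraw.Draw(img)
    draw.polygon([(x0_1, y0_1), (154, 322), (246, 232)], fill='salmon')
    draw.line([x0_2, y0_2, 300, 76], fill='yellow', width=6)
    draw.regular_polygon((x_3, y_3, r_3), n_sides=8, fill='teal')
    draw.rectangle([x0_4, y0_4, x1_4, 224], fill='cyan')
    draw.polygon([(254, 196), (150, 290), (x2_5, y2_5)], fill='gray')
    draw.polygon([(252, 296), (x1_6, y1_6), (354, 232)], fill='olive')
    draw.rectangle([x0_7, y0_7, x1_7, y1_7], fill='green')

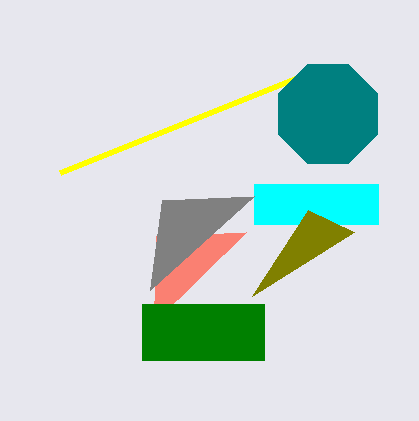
x0_1 = 156; y0_1 = 236; x0_2 = 60; y0_2 = 172; x_3 = 328; y_3 = 114; r_3 = 54; x0_4 = 254; y0_4 = 184; x1_4 = 378; x2_5 = 162; y2_5 = 200; x1_6 = 308; y1_6 = 210; x0_7 = 142; y0_7 = 304; x1_7 = 264; y1_7 = 360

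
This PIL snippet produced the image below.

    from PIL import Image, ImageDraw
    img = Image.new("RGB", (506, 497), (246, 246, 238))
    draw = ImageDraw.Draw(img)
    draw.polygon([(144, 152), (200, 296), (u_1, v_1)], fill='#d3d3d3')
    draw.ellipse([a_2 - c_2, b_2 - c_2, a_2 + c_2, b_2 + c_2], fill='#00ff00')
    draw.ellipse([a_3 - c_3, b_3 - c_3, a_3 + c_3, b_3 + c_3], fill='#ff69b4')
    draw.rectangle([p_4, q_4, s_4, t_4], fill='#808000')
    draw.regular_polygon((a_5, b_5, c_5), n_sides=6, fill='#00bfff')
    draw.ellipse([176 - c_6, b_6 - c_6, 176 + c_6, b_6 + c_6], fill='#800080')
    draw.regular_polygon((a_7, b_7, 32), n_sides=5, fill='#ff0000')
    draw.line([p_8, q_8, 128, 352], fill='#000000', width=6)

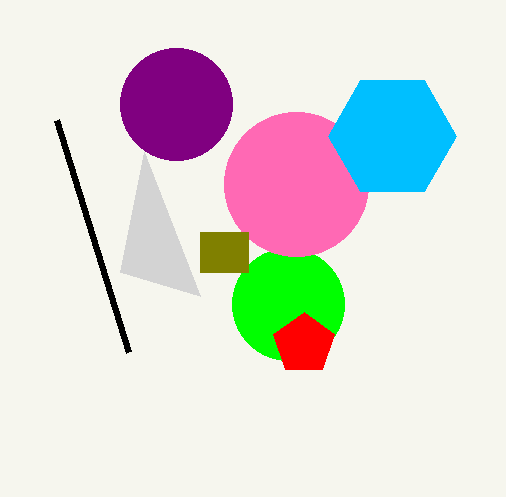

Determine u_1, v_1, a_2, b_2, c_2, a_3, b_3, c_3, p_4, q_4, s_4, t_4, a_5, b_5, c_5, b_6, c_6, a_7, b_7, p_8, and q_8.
u_1 = 120, v_1 = 272, a_2 = 288, b_2 = 304, c_2 = 56, a_3 = 296, b_3 = 184, c_3 = 72, p_4 = 200, q_4 = 232, s_4 = 248, t_4 = 272, a_5 = 392, b_5 = 136, c_5 = 64, b_6 = 104, c_6 = 56, a_7 = 304, b_7 = 344, p_8 = 56, q_8 = 120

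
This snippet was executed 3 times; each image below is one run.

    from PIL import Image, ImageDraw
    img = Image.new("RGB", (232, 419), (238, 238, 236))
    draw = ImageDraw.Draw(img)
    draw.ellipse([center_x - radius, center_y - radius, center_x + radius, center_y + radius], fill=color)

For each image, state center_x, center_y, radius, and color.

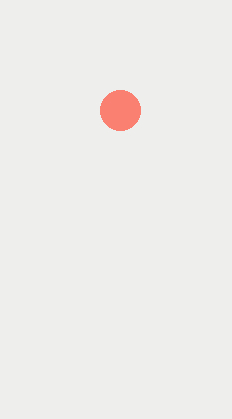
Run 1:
center_x = 120; center_y = 110; radius = 20; color = 'salmon'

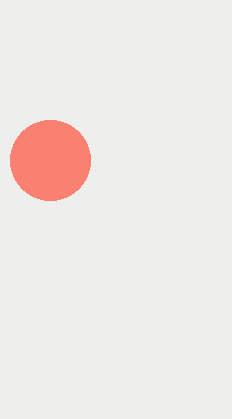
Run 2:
center_x = 50, center_y = 160, radius = 40, color = 'salmon'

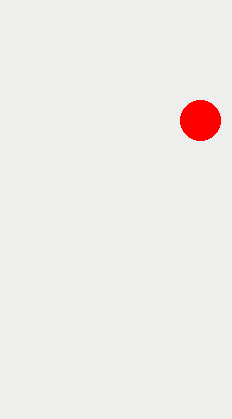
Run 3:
center_x = 200
center_y = 120
radius = 20
color = 'red'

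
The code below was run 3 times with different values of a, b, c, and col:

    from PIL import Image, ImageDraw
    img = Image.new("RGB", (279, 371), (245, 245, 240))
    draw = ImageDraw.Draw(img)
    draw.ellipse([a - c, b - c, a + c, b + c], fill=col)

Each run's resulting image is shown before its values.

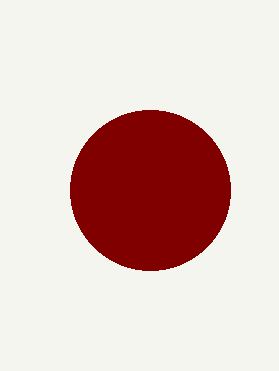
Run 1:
a = 150, b = 190, c = 80, col = 'maroon'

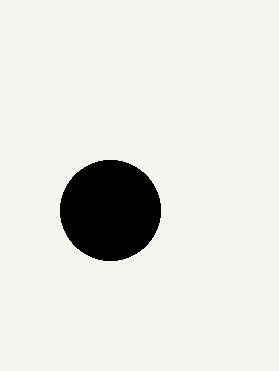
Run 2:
a = 110
b = 210
c = 50
col = 'black'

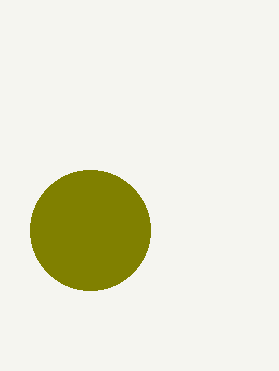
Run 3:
a = 90
b = 230
c = 60
col = 'olive'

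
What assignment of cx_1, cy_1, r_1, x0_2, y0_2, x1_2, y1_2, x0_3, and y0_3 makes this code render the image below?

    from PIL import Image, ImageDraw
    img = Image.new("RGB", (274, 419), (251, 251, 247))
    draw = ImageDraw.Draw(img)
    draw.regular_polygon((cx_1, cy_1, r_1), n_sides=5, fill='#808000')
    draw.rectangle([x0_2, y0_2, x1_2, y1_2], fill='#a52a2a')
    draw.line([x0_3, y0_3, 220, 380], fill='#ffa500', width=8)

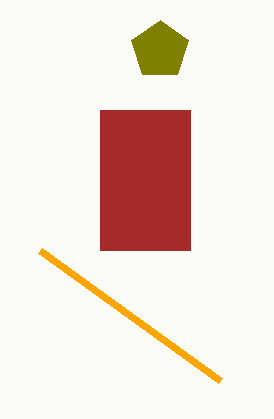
cx_1 = 160
cy_1 = 50
r_1 = 30
x0_2 = 100
y0_2 = 110
x1_2 = 190
y1_2 = 250
x0_3 = 40
y0_3 = 250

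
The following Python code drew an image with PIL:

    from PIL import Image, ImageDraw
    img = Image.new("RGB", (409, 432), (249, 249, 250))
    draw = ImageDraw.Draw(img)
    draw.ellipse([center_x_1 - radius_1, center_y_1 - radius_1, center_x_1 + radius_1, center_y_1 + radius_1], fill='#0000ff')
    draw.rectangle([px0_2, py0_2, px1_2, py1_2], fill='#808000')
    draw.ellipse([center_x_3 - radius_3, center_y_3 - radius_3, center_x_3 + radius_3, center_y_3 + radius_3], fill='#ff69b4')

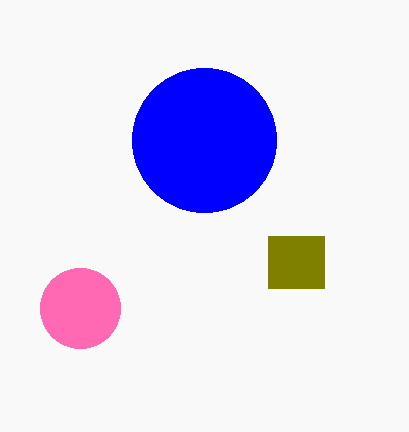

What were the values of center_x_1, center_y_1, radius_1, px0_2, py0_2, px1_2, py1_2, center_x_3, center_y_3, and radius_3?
center_x_1 = 204, center_y_1 = 140, radius_1 = 72, px0_2 = 268, py0_2 = 236, px1_2 = 324, py1_2 = 288, center_x_3 = 80, center_y_3 = 308, radius_3 = 40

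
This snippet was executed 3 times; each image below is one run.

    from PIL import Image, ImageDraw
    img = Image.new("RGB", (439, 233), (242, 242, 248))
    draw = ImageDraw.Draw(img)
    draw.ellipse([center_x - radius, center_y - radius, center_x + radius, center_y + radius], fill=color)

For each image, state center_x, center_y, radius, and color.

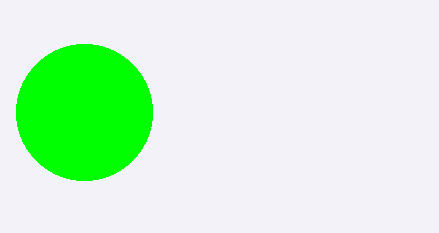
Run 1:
center_x = 84
center_y = 112
radius = 68
color = 'lime'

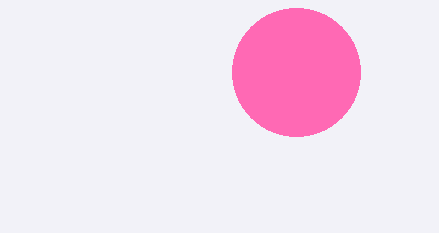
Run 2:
center_x = 296
center_y = 72
radius = 64
color = 'hotpink'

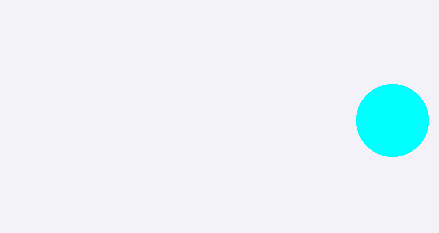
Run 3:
center_x = 392
center_y = 120
radius = 36
color = 'cyan'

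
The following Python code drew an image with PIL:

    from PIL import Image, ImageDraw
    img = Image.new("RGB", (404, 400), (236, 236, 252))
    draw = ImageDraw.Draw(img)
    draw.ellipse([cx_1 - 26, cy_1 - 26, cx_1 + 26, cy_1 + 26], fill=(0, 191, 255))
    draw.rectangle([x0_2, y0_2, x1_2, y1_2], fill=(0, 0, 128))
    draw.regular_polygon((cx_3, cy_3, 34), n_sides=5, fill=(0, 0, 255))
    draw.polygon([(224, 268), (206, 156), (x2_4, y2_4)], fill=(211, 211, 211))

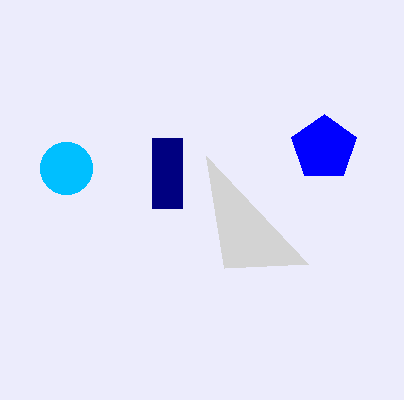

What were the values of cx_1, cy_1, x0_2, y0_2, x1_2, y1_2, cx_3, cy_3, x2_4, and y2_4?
cx_1 = 66; cy_1 = 168; x0_2 = 152; y0_2 = 138; x1_2 = 182; y1_2 = 208; cx_3 = 324; cy_3 = 148; x2_4 = 308; y2_4 = 264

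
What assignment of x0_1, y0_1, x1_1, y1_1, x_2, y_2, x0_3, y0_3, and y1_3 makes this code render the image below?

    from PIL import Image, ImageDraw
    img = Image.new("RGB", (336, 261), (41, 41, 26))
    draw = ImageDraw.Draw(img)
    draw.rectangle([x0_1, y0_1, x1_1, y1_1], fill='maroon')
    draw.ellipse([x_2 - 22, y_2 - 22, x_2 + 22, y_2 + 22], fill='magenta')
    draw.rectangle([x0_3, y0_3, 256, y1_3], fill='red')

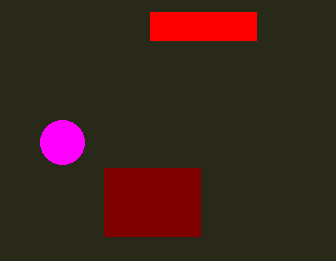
x0_1 = 104
y0_1 = 168
x1_1 = 200
y1_1 = 236
x_2 = 62
y_2 = 142
x0_3 = 150
y0_3 = 12
y1_3 = 40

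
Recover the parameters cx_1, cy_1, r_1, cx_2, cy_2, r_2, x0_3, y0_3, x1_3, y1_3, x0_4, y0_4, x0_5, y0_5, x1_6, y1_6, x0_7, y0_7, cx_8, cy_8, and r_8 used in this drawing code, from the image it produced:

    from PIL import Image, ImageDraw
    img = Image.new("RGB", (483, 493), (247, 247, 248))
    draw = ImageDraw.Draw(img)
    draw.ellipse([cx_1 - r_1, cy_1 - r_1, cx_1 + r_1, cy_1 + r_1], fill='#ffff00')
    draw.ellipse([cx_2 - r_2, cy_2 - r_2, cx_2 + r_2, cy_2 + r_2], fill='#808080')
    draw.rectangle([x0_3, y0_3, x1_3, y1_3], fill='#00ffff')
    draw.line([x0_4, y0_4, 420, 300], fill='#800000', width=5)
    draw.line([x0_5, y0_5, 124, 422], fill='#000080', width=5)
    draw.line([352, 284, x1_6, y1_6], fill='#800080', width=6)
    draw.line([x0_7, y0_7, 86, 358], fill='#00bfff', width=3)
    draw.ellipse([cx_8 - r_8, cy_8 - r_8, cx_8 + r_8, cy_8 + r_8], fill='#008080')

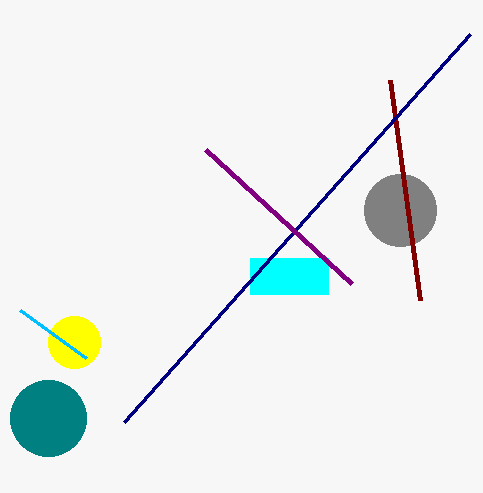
cx_1 = 74
cy_1 = 342
r_1 = 26
cx_2 = 400
cy_2 = 210
r_2 = 36
x0_3 = 250
y0_3 = 258
x1_3 = 328
y1_3 = 294
x0_4 = 390
y0_4 = 80
x0_5 = 470
y0_5 = 34
x1_6 = 206
y1_6 = 150
x0_7 = 20
y0_7 = 310
cx_8 = 48
cy_8 = 418
r_8 = 38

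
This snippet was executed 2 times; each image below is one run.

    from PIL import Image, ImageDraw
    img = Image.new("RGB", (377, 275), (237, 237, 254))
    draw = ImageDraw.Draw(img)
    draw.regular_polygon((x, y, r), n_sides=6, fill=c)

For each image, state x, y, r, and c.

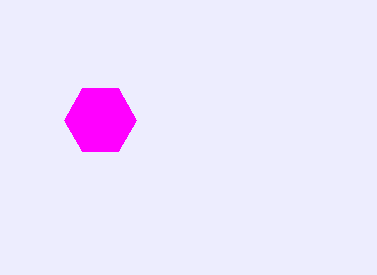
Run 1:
x = 100; y = 120; r = 36; c = 'magenta'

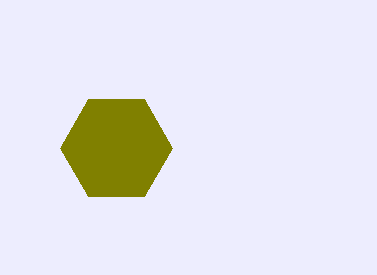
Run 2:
x = 116, y = 148, r = 56, c = 'olive'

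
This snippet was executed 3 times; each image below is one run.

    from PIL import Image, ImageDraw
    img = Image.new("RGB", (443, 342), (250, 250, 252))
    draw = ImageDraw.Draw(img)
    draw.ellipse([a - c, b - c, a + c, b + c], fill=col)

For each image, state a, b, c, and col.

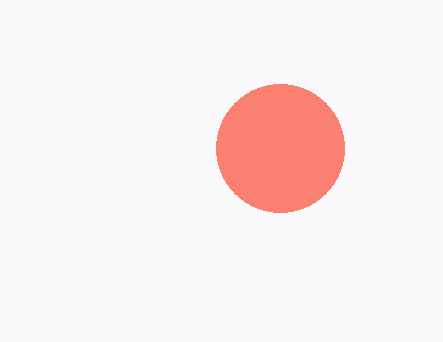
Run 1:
a = 280; b = 148; c = 64; col = 'salmon'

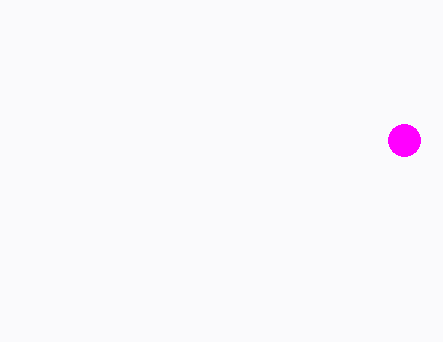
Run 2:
a = 404; b = 140; c = 16; col = 'magenta'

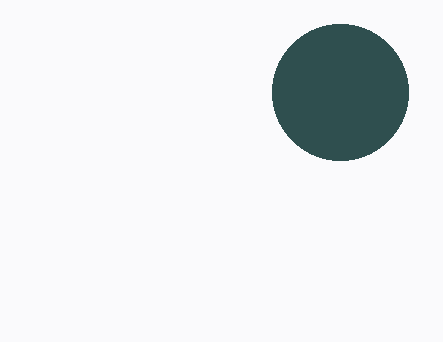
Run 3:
a = 340, b = 92, c = 68, col = 'darkslategray'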